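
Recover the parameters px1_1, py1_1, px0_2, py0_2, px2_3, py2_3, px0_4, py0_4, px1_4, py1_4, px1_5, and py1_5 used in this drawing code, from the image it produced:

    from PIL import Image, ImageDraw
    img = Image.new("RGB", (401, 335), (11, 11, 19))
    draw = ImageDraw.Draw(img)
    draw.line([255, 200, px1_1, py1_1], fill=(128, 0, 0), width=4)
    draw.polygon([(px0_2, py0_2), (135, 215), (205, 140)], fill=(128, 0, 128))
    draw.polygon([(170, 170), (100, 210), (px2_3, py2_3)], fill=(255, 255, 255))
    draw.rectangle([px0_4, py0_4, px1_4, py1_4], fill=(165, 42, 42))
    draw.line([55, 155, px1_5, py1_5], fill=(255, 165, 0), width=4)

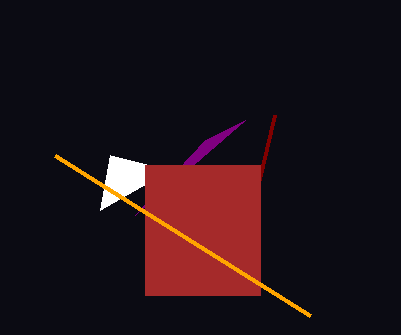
px1_1 = 275, py1_1 = 115, px0_2 = 245, py0_2 = 120, px2_3 = 110, py2_3 = 155, px0_4 = 145, py0_4 = 165, px1_4 = 260, py1_4 = 295, px1_5 = 310, py1_5 = 315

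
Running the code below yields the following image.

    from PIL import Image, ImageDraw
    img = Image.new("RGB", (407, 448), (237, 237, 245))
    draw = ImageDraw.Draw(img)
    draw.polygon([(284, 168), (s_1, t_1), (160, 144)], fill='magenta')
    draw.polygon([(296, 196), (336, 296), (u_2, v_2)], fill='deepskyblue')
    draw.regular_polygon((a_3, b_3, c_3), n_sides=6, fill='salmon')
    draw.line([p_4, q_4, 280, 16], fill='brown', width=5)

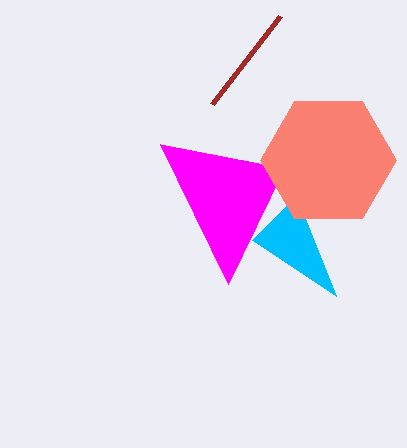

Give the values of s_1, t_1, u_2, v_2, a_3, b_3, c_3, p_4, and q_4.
s_1 = 228
t_1 = 284
u_2 = 252
v_2 = 240
a_3 = 328
b_3 = 160
c_3 = 68
p_4 = 212
q_4 = 104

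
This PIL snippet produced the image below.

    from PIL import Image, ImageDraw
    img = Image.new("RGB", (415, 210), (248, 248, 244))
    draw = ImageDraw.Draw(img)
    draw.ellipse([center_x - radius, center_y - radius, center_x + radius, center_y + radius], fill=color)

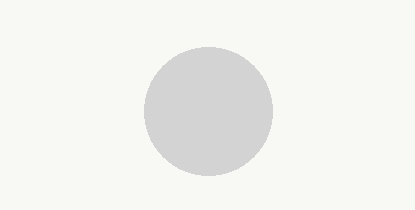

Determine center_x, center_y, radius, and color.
center_x = 208, center_y = 111, radius = 64, color = 'lightgray'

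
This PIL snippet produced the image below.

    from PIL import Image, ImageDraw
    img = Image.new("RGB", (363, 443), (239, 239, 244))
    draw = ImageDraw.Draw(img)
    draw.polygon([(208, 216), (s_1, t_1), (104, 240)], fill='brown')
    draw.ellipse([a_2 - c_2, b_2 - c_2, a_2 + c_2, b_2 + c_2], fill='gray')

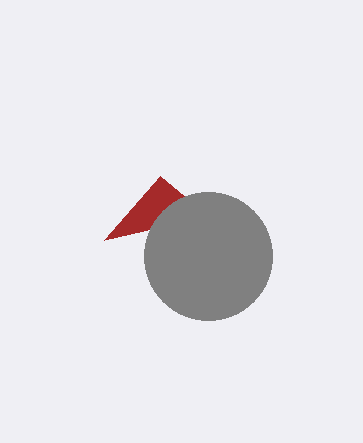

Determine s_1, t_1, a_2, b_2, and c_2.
s_1 = 160; t_1 = 176; a_2 = 208; b_2 = 256; c_2 = 64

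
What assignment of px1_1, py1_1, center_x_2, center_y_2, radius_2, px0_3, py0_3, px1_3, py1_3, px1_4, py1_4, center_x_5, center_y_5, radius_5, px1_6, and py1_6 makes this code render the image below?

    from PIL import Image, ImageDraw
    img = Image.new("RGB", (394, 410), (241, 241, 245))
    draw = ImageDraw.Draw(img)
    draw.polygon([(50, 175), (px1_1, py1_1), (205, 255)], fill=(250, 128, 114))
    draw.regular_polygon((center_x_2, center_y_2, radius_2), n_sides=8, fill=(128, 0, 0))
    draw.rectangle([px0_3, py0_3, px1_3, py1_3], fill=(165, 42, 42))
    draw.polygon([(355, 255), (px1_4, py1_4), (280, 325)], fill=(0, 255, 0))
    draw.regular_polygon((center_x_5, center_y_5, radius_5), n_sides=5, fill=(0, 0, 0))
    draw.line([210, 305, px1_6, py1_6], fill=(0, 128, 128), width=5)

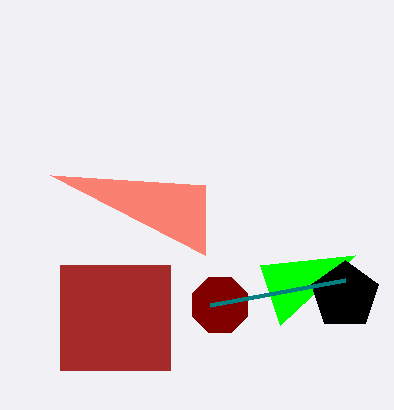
px1_1 = 205, py1_1 = 185, center_x_2 = 220, center_y_2 = 305, radius_2 = 30, px0_3 = 60, py0_3 = 265, px1_3 = 170, py1_3 = 370, px1_4 = 260, py1_4 = 265, center_x_5 = 345, center_y_5 = 295, radius_5 = 35, px1_6 = 345, py1_6 = 280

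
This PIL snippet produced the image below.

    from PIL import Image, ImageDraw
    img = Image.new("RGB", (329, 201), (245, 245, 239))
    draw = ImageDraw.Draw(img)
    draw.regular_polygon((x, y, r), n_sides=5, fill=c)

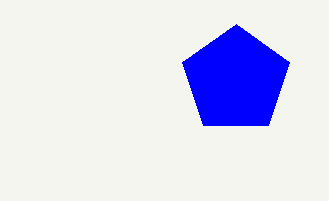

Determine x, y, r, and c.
x = 236
y = 80
r = 56
c = 'blue'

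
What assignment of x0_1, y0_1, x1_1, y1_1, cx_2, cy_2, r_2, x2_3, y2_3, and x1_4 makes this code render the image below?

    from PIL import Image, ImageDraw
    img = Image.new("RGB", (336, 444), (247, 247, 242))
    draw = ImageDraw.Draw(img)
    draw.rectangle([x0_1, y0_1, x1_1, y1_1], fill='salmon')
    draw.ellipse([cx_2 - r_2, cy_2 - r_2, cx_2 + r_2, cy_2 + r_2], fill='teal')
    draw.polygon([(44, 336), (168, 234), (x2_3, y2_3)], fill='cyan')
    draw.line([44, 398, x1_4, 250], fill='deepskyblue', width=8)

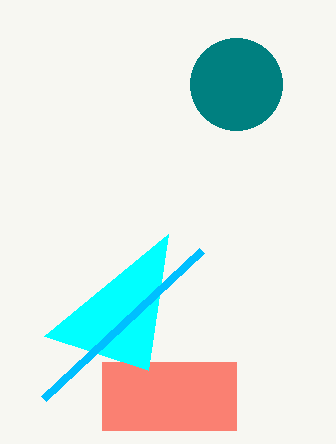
x0_1 = 102
y0_1 = 362
x1_1 = 236
y1_1 = 430
cx_2 = 236
cy_2 = 84
r_2 = 46
x2_3 = 148
y2_3 = 370
x1_4 = 202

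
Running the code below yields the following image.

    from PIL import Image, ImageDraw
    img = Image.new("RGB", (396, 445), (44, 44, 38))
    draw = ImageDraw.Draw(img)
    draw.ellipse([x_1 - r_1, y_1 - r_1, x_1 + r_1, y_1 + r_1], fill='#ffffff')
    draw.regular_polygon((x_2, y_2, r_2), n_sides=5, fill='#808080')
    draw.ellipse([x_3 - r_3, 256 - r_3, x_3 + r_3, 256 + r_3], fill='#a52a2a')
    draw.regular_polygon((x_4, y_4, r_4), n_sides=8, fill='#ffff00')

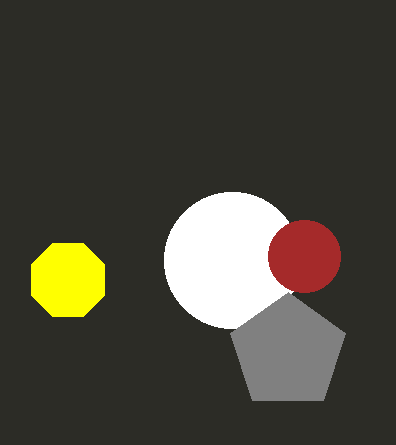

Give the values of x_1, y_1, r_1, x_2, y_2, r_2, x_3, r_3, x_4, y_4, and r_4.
x_1 = 232; y_1 = 260; r_1 = 68; x_2 = 288; y_2 = 352; r_2 = 60; x_3 = 304; r_3 = 36; x_4 = 68; y_4 = 280; r_4 = 40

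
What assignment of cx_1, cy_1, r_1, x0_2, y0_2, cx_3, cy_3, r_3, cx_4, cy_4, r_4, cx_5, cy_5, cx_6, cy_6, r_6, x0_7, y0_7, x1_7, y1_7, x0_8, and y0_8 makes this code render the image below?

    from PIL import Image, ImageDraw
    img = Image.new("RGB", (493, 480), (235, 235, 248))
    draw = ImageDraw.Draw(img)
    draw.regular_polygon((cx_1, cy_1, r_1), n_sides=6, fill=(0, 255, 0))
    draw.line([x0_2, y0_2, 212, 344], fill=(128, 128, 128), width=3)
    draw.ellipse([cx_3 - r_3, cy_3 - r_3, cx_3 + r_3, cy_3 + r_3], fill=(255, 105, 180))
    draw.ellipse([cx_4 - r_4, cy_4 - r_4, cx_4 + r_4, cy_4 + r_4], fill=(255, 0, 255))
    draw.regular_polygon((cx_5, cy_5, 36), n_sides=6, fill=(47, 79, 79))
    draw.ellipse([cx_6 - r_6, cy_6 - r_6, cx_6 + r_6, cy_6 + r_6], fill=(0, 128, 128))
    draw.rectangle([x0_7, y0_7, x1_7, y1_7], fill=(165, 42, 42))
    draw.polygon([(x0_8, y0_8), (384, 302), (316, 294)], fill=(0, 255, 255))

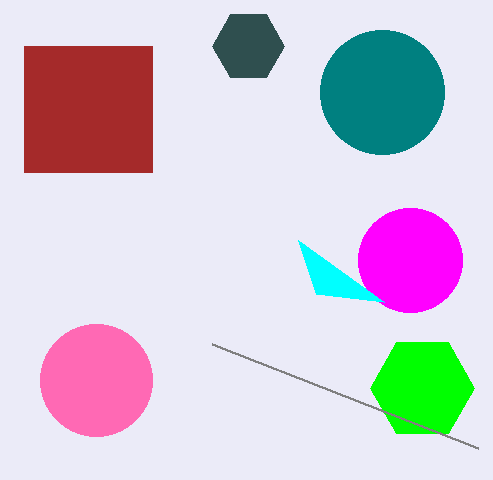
cx_1 = 422
cy_1 = 388
r_1 = 52
x0_2 = 478
y0_2 = 448
cx_3 = 96
cy_3 = 380
r_3 = 56
cx_4 = 410
cy_4 = 260
r_4 = 52
cx_5 = 248
cy_5 = 46
cx_6 = 382
cy_6 = 92
r_6 = 62
x0_7 = 24
y0_7 = 46
x1_7 = 152
y1_7 = 172
x0_8 = 298
y0_8 = 240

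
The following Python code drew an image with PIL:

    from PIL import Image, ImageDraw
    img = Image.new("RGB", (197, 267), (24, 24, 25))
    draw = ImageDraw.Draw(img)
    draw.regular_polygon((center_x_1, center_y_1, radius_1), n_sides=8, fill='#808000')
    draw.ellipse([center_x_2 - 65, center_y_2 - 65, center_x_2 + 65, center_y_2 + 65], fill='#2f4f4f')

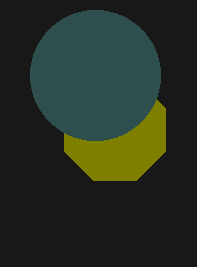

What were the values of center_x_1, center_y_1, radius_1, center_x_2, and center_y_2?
center_x_1 = 115, center_y_1 = 130, radius_1 = 55, center_x_2 = 95, center_y_2 = 75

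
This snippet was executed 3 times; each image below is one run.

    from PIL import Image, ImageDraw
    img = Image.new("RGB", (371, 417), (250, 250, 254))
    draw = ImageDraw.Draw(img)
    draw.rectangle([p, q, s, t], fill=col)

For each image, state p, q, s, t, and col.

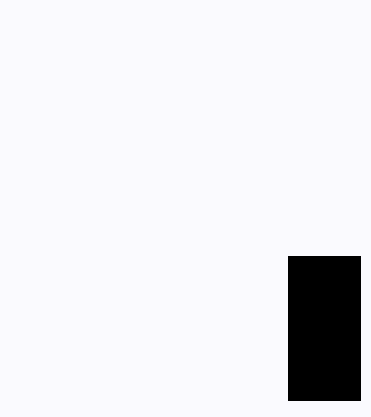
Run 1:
p = 288, q = 256, s = 360, t = 400, col = 'black'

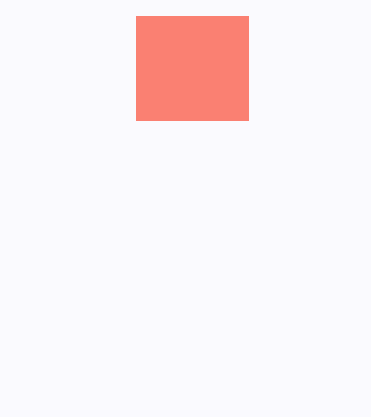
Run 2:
p = 136; q = 16; s = 248; t = 120; col = 'salmon'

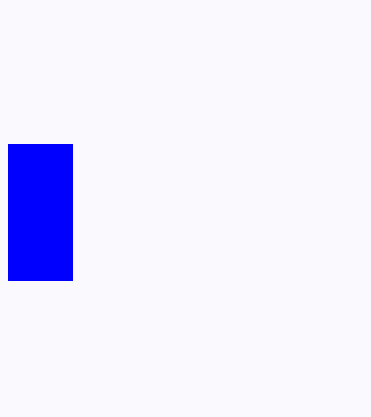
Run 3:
p = 8, q = 144, s = 72, t = 280, col = 'blue'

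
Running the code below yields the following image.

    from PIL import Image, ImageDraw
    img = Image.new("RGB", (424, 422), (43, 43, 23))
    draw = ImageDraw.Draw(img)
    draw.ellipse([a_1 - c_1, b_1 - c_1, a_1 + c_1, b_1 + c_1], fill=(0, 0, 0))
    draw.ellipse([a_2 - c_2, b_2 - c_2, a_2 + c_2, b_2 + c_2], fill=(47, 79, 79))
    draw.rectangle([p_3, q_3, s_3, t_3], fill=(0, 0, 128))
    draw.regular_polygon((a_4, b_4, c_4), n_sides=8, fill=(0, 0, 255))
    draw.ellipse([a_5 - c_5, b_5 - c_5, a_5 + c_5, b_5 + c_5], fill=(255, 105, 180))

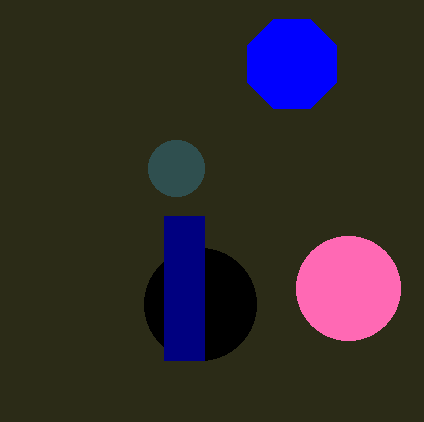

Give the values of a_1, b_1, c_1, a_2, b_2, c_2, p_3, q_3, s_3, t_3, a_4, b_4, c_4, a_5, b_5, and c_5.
a_1 = 200; b_1 = 304; c_1 = 56; a_2 = 176; b_2 = 168; c_2 = 28; p_3 = 164; q_3 = 216; s_3 = 204; t_3 = 360; a_4 = 292; b_4 = 64; c_4 = 48; a_5 = 348; b_5 = 288; c_5 = 52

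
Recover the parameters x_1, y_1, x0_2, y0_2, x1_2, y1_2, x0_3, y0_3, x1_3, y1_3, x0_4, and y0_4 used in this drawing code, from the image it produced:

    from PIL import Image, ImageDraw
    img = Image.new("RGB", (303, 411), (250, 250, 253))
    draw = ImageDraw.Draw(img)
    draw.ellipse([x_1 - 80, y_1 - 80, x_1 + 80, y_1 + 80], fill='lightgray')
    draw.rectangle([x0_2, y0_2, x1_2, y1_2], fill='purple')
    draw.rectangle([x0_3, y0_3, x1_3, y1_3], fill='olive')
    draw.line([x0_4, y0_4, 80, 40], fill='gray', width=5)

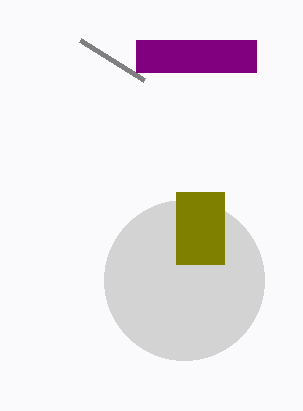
x_1 = 184, y_1 = 280, x0_2 = 136, y0_2 = 40, x1_2 = 256, y1_2 = 72, x0_3 = 176, y0_3 = 192, x1_3 = 224, y1_3 = 264, x0_4 = 144, y0_4 = 80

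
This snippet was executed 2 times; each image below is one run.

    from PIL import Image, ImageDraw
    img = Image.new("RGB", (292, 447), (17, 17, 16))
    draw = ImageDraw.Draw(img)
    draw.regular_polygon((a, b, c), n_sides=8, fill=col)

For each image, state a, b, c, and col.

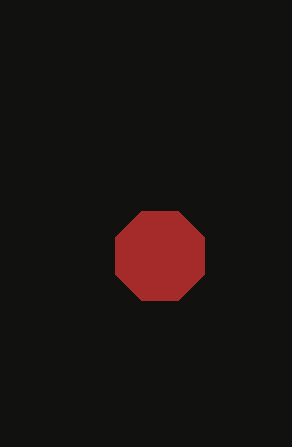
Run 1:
a = 160, b = 256, c = 48, col = 'brown'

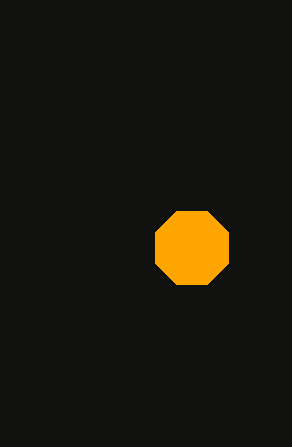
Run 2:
a = 192, b = 248, c = 40, col = 'orange'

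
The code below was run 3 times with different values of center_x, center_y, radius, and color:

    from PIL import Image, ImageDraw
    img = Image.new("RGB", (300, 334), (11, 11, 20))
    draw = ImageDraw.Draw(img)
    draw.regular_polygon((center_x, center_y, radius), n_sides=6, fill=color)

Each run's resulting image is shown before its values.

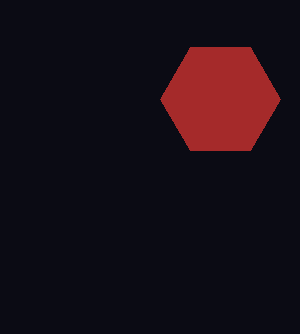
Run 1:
center_x = 220, center_y = 99, radius = 60, color = 'brown'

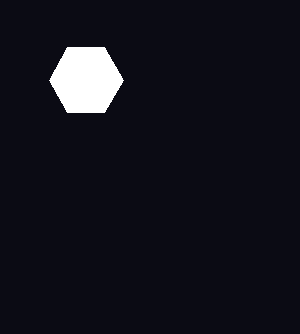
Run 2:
center_x = 86
center_y = 80
radius = 37
color = 'white'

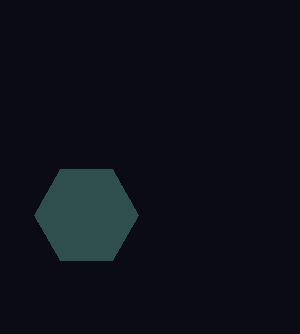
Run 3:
center_x = 86; center_y = 215; radius = 52; color = 'darkslategray'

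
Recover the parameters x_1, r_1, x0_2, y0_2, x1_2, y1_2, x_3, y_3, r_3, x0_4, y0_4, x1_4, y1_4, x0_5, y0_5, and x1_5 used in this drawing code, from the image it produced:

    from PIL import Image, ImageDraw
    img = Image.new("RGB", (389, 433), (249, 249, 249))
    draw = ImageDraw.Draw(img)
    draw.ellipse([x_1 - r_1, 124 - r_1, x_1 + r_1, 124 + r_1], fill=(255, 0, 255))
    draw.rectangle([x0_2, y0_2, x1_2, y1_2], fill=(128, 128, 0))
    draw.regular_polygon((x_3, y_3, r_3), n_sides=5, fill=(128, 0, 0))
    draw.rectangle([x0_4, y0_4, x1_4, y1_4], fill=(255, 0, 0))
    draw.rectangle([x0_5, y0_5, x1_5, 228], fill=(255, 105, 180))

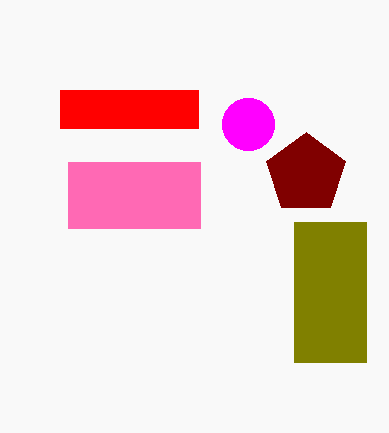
x_1 = 248, r_1 = 26, x0_2 = 294, y0_2 = 222, x1_2 = 366, y1_2 = 362, x_3 = 306, y_3 = 174, r_3 = 42, x0_4 = 60, y0_4 = 90, x1_4 = 198, y1_4 = 128, x0_5 = 68, y0_5 = 162, x1_5 = 200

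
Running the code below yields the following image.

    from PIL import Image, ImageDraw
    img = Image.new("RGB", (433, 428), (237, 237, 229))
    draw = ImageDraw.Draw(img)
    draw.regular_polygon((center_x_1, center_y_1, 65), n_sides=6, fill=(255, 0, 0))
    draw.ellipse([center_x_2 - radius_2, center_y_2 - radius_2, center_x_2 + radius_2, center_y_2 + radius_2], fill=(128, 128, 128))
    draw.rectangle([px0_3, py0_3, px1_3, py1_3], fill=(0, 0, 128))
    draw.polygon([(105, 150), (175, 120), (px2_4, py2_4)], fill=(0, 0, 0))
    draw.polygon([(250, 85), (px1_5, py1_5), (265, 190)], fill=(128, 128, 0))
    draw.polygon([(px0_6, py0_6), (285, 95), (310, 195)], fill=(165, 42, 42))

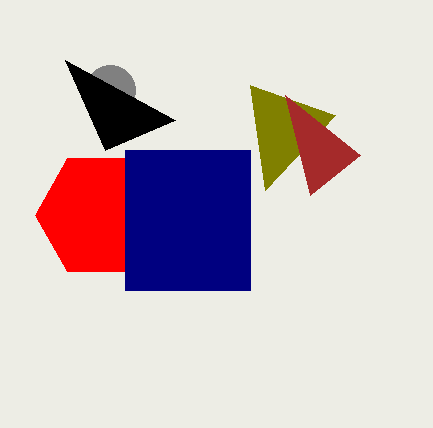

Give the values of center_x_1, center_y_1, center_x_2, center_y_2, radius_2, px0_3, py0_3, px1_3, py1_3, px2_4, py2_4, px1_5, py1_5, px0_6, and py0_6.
center_x_1 = 100; center_y_1 = 215; center_x_2 = 110; center_y_2 = 90; radius_2 = 25; px0_3 = 125; py0_3 = 150; px1_3 = 250; py1_3 = 290; px2_4 = 65; py2_4 = 60; px1_5 = 335; py1_5 = 115; px0_6 = 360; py0_6 = 155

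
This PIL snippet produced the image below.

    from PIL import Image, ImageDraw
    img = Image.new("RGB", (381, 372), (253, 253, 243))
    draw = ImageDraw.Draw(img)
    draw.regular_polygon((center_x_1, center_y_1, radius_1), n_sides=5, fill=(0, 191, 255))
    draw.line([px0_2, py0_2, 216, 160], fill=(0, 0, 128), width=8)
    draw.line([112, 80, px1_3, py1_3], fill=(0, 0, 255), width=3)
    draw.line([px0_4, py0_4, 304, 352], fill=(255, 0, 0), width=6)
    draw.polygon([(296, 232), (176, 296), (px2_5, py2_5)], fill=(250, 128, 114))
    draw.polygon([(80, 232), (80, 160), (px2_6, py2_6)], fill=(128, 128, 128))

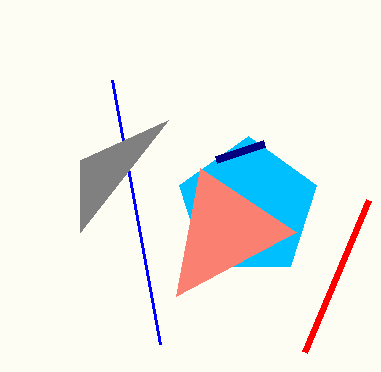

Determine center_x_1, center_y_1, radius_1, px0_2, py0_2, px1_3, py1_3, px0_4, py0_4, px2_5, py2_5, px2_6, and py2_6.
center_x_1 = 248
center_y_1 = 208
radius_1 = 72
px0_2 = 264
py0_2 = 144
px1_3 = 160
py1_3 = 344
px0_4 = 368
py0_4 = 200
px2_5 = 200
py2_5 = 168
px2_6 = 168
py2_6 = 120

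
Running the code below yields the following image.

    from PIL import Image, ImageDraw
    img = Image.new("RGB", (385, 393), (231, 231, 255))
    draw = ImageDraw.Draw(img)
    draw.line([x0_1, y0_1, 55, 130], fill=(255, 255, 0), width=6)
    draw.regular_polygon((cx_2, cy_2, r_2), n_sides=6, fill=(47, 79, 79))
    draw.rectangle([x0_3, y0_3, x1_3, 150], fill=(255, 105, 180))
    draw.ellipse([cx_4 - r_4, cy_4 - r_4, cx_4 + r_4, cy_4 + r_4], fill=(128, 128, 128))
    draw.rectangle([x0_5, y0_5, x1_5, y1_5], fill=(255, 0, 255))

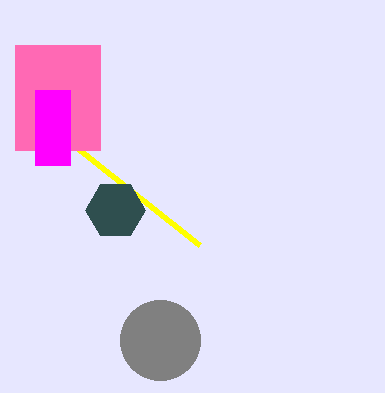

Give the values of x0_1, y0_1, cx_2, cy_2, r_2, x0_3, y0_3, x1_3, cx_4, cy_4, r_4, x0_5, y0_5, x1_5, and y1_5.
x0_1 = 200
y0_1 = 245
cx_2 = 115
cy_2 = 210
r_2 = 30
x0_3 = 15
y0_3 = 45
x1_3 = 100
cx_4 = 160
cy_4 = 340
r_4 = 40
x0_5 = 35
y0_5 = 90
x1_5 = 70
y1_5 = 165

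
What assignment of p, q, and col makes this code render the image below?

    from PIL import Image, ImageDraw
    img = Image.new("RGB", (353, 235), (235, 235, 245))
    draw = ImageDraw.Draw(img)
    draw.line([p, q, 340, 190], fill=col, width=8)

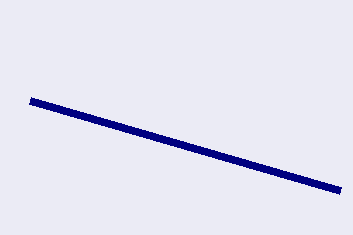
p = 30, q = 100, col = 'navy'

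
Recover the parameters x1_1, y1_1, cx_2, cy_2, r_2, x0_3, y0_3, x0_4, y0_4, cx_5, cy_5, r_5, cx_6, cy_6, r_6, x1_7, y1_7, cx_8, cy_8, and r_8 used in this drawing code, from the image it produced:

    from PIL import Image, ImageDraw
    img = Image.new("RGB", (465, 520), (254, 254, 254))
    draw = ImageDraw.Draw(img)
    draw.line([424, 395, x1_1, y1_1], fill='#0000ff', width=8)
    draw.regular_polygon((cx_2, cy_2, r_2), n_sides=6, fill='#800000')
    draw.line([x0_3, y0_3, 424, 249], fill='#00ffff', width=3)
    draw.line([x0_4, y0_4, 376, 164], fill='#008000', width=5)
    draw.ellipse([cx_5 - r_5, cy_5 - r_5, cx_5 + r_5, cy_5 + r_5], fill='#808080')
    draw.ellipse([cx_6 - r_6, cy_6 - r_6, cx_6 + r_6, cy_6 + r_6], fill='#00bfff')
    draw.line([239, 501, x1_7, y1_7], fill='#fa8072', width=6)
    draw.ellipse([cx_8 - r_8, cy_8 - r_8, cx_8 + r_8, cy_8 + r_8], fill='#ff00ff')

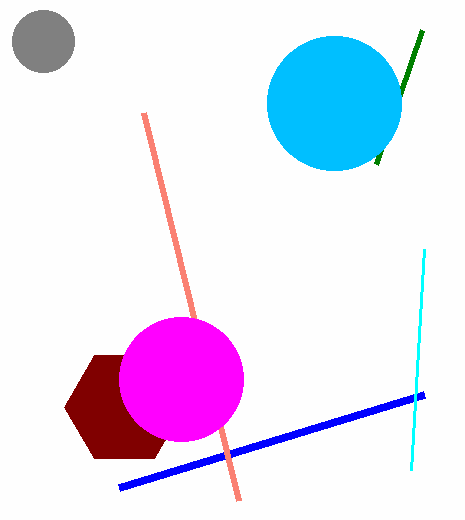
x1_1 = 119, y1_1 = 488, cx_2 = 124, cy_2 = 407, r_2 = 60, x0_3 = 411, y0_3 = 470, x0_4 = 422, y0_4 = 30, cx_5 = 43, cy_5 = 41, r_5 = 31, cx_6 = 334, cy_6 = 103, r_6 = 67, x1_7 = 144, y1_7 = 113, cx_8 = 181, cy_8 = 379, r_8 = 62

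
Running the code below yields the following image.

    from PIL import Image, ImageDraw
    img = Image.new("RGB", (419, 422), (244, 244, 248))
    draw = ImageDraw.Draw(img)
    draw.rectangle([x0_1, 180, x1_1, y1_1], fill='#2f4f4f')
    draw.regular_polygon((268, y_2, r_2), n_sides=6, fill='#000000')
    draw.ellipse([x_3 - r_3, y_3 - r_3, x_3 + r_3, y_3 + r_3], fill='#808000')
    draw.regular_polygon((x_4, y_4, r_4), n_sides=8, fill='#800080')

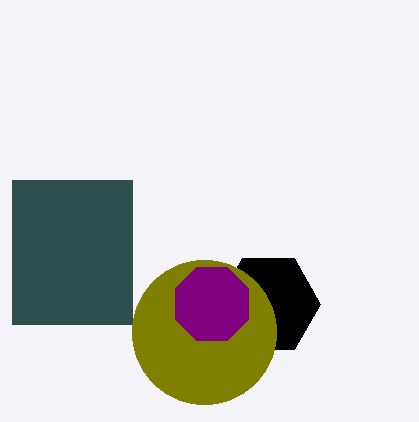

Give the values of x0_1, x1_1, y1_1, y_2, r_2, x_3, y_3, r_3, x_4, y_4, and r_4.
x0_1 = 12
x1_1 = 132
y1_1 = 324
y_2 = 304
r_2 = 52
x_3 = 204
y_3 = 332
r_3 = 72
x_4 = 212
y_4 = 304
r_4 = 40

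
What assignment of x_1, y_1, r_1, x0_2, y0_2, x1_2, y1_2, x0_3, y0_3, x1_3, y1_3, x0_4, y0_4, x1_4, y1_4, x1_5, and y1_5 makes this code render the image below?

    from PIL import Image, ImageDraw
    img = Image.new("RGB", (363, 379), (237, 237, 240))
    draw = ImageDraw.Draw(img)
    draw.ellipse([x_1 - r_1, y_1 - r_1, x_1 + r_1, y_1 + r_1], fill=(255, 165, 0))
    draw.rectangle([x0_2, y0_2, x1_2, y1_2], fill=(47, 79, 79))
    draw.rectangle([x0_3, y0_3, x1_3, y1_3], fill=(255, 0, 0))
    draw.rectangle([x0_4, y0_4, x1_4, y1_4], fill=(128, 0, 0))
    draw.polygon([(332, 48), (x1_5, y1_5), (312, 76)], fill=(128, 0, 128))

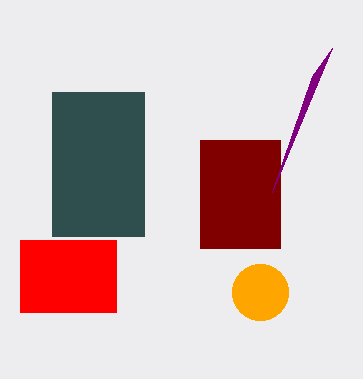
x_1 = 260
y_1 = 292
r_1 = 28
x0_2 = 52
y0_2 = 92
x1_2 = 144
y1_2 = 236
x0_3 = 20
y0_3 = 240
x1_3 = 116
y1_3 = 312
x0_4 = 200
y0_4 = 140
x1_4 = 280
y1_4 = 248
x1_5 = 272
y1_5 = 192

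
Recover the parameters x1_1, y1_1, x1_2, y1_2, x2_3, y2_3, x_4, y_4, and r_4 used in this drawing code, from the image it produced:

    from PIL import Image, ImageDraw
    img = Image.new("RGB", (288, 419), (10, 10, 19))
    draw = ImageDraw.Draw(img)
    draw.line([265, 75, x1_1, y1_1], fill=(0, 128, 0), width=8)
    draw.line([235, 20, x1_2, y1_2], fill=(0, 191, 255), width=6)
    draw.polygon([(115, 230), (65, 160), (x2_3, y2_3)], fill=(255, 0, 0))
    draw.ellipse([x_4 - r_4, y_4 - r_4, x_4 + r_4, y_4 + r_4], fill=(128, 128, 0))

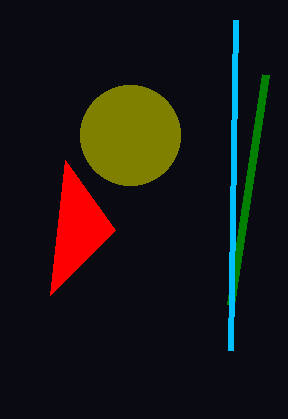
x1_1 = 230; y1_1 = 305; x1_2 = 230; y1_2 = 350; x2_3 = 50; y2_3 = 295; x_4 = 130; y_4 = 135; r_4 = 50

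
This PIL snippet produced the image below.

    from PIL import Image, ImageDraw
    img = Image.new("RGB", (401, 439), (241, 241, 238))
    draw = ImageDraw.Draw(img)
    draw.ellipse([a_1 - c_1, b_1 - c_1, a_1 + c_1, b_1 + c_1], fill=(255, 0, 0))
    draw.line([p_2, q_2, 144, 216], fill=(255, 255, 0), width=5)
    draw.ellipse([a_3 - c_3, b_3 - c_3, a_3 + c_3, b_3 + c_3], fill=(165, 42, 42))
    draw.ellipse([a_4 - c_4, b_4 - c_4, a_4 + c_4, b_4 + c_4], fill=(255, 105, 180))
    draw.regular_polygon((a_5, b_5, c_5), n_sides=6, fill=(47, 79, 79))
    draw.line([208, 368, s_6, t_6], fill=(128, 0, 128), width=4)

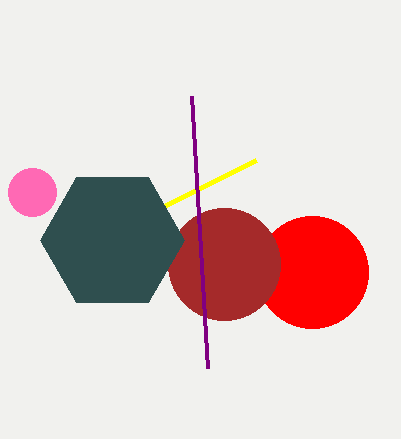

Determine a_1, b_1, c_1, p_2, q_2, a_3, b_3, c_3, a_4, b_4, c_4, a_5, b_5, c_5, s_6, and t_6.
a_1 = 312, b_1 = 272, c_1 = 56, p_2 = 256, q_2 = 160, a_3 = 224, b_3 = 264, c_3 = 56, a_4 = 32, b_4 = 192, c_4 = 24, a_5 = 112, b_5 = 240, c_5 = 72, s_6 = 192, t_6 = 96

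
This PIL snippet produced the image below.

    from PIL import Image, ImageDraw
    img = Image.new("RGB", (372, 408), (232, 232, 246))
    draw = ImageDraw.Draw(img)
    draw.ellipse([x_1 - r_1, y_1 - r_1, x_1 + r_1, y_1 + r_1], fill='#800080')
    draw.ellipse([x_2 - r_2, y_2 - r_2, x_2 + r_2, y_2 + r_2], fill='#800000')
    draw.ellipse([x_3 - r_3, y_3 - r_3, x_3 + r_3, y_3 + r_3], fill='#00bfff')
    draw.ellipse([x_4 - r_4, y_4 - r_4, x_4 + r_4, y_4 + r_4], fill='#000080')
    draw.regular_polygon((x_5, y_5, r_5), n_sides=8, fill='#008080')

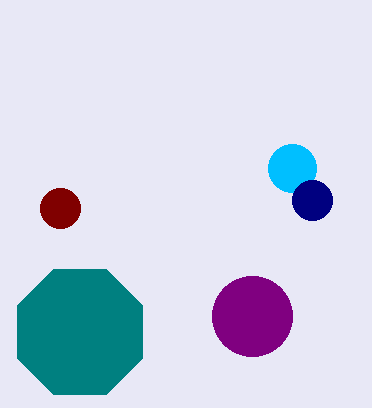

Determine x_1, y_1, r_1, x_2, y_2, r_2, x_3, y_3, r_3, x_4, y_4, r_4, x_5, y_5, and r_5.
x_1 = 252
y_1 = 316
r_1 = 40
x_2 = 60
y_2 = 208
r_2 = 20
x_3 = 292
y_3 = 168
r_3 = 24
x_4 = 312
y_4 = 200
r_4 = 20
x_5 = 80
y_5 = 332
r_5 = 68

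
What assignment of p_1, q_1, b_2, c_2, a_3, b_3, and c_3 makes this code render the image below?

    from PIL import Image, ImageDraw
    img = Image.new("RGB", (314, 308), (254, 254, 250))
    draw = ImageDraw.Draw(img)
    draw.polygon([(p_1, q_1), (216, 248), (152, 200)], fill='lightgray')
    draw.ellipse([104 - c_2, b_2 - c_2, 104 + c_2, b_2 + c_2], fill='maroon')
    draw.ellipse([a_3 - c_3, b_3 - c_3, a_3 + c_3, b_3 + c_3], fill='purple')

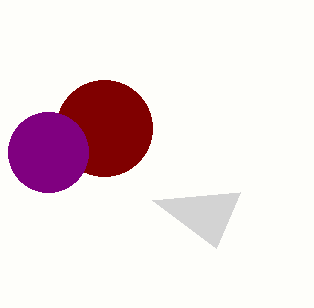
p_1 = 240, q_1 = 192, b_2 = 128, c_2 = 48, a_3 = 48, b_3 = 152, c_3 = 40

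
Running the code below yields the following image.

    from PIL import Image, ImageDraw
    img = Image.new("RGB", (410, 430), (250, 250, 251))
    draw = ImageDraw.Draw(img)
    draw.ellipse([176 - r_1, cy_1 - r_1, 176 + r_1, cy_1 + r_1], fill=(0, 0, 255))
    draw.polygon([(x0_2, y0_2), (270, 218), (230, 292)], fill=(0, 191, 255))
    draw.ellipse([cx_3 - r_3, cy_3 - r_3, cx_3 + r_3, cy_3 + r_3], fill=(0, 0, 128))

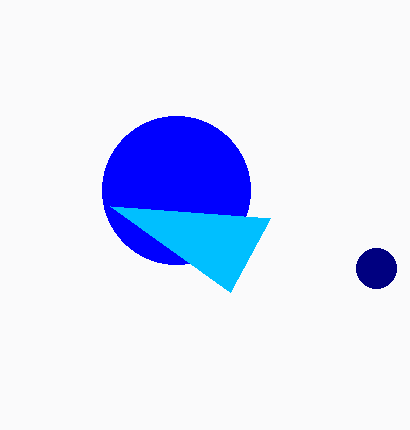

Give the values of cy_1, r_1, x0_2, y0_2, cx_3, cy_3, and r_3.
cy_1 = 190, r_1 = 74, x0_2 = 110, y0_2 = 206, cx_3 = 376, cy_3 = 268, r_3 = 20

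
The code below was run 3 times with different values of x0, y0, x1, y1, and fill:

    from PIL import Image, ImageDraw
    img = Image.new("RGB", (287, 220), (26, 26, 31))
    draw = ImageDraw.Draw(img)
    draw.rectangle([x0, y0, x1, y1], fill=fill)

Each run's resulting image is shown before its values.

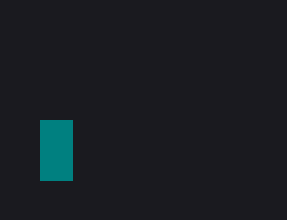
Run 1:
x0 = 40; y0 = 120; x1 = 72; y1 = 180; fill = 'teal'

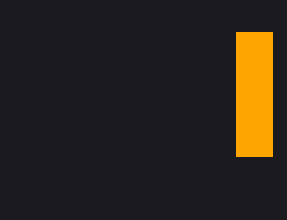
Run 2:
x0 = 236, y0 = 32, x1 = 272, y1 = 156, fill = 'orange'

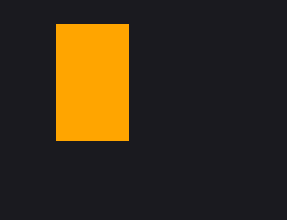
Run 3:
x0 = 56, y0 = 24, x1 = 128, y1 = 140, fill = 'orange'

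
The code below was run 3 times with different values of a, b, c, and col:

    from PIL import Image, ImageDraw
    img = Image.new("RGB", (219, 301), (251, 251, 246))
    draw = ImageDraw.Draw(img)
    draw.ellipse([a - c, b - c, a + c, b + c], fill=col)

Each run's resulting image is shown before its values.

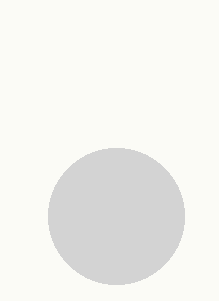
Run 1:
a = 116
b = 216
c = 68
col = 'lightgray'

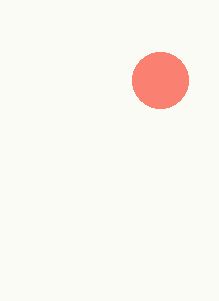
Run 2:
a = 160
b = 80
c = 28
col = 'salmon'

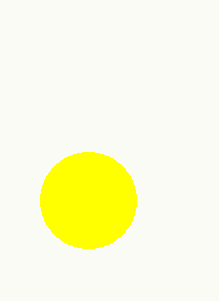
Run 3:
a = 88; b = 200; c = 48; col = 'yellow'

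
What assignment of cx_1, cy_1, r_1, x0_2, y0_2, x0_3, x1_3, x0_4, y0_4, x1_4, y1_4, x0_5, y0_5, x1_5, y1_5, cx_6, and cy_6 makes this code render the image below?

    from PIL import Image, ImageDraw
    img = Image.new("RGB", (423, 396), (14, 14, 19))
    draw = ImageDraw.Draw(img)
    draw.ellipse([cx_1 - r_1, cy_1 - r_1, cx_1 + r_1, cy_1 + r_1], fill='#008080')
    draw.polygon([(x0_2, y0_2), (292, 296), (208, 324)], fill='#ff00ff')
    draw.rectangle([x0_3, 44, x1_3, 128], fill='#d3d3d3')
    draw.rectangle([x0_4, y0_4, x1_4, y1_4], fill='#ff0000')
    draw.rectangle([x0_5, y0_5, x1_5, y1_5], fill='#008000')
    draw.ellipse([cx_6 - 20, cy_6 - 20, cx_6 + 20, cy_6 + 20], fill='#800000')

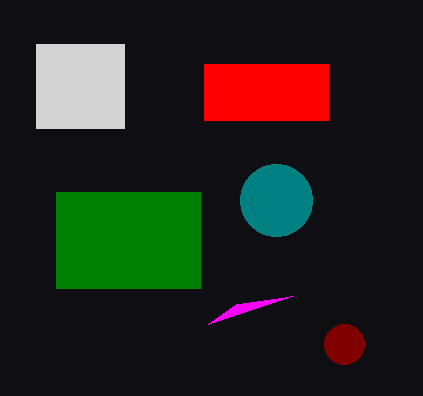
cx_1 = 276; cy_1 = 200; r_1 = 36; x0_2 = 236; y0_2 = 304; x0_3 = 36; x1_3 = 124; x0_4 = 204; y0_4 = 64; x1_4 = 328; y1_4 = 120; x0_5 = 56; y0_5 = 192; x1_5 = 200; y1_5 = 288; cx_6 = 344; cy_6 = 344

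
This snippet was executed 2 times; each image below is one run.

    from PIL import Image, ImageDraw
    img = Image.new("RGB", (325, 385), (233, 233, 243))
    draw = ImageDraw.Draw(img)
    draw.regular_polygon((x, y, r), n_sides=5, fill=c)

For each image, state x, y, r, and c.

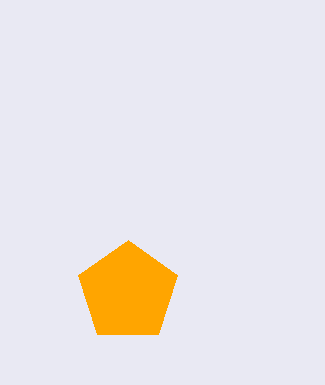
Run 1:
x = 128, y = 292, r = 52, c = 'orange'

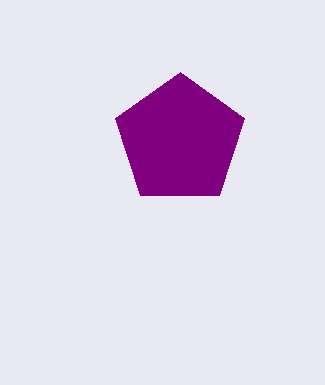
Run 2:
x = 180, y = 140, r = 68, c = 'purple'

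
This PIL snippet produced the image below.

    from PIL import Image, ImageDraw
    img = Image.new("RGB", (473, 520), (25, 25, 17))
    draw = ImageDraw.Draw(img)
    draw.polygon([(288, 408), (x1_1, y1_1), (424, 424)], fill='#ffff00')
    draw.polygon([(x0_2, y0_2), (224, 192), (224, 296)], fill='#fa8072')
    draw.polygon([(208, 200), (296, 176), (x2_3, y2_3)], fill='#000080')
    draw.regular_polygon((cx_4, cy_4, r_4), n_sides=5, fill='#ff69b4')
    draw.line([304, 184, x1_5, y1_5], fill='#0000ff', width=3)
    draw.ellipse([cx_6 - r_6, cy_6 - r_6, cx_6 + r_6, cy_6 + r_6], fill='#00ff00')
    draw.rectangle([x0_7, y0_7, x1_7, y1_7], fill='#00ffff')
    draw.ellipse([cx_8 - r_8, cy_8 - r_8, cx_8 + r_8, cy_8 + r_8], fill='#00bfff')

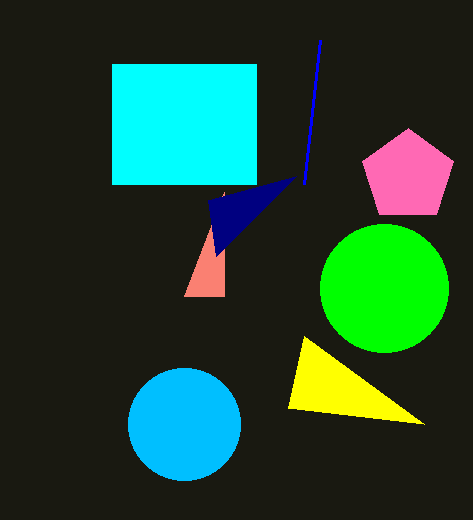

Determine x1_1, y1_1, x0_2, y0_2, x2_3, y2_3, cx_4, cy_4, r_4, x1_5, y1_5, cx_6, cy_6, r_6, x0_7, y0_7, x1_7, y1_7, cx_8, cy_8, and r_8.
x1_1 = 304; y1_1 = 336; x0_2 = 184; y0_2 = 296; x2_3 = 216; y2_3 = 256; cx_4 = 408; cy_4 = 176; r_4 = 48; x1_5 = 320; y1_5 = 40; cx_6 = 384; cy_6 = 288; r_6 = 64; x0_7 = 112; y0_7 = 64; x1_7 = 256; y1_7 = 184; cx_8 = 184; cy_8 = 424; r_8 = 56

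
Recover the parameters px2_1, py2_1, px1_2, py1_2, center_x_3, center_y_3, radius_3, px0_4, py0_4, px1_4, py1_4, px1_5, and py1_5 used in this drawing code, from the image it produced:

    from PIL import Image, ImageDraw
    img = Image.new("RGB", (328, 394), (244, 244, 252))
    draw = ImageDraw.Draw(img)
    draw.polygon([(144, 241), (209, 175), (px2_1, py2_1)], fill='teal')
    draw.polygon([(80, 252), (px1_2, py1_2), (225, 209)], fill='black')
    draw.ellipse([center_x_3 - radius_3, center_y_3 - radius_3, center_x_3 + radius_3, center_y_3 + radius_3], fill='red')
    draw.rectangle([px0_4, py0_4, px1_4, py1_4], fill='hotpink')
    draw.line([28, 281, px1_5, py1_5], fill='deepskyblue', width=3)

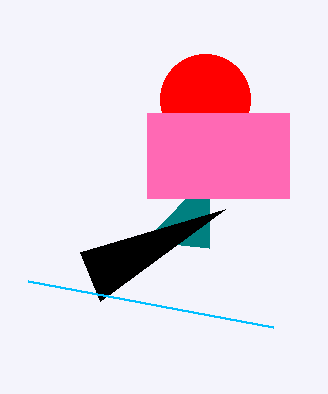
px2_1 = 209; py2_1 = 248; px1_2 = 100; py1_2 = 301; center_x_3 = 205; center_y_3 = 99; radius_3 = 45; px0_4 = 147; py0_4 = 113; px1_4 = 289; py1_4 = 198; px1_5 = 273; py1_5 = 327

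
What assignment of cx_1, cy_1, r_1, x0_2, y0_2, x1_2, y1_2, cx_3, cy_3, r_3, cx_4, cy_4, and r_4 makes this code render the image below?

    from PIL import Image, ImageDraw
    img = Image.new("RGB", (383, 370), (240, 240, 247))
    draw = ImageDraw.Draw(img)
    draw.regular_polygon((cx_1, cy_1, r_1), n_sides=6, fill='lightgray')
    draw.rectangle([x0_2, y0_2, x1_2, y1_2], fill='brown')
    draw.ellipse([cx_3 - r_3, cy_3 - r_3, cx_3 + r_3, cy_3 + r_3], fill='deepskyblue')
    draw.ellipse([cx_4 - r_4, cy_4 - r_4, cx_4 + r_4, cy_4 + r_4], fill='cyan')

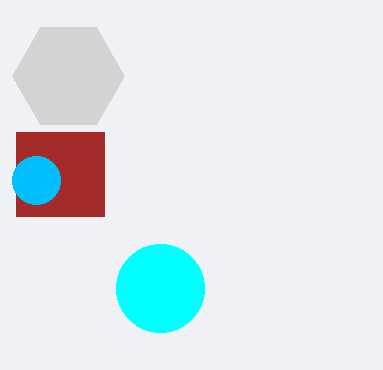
cx_1 = 68
cy_1 = 76
r_1 = 56
x0_2 = 16
y0_2 = 132
x1_2 = 104
y1_2 = 216
cx_3 = 36
cy_3 = 180
r_3 = 24
cx_4 = 160
cy_4 = 288
r_4 = 44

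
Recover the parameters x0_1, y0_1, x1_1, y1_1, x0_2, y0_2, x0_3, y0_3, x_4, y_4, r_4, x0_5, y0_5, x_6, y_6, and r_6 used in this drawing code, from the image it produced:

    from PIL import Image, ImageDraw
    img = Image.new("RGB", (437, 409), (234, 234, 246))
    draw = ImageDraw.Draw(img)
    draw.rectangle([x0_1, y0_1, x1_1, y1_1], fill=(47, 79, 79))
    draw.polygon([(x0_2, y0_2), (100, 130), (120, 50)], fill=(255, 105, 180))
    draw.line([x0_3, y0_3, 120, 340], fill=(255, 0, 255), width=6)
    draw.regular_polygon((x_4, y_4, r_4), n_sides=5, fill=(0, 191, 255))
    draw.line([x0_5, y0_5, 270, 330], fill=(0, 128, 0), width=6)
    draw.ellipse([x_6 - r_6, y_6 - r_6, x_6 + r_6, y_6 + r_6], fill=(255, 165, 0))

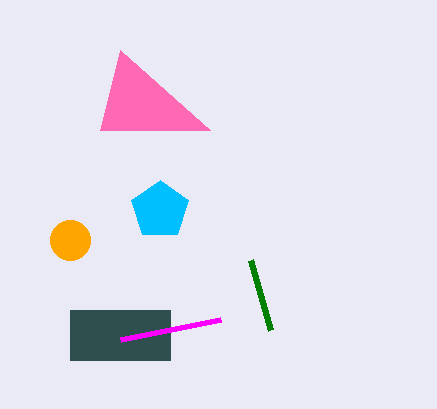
x0_1 = 70, y0_1 = 310, x1_1 = 170, y1_1 = 360, x0_2 = 210, y0_2 = 130, x0_3 = 220, y0_3 = 320, x_4 = 160, y_4 = 210, r_4 = 30, x0_5 = 250, y0_5 = 260, x_6 = 70, y_6 = 240, r_6 = 20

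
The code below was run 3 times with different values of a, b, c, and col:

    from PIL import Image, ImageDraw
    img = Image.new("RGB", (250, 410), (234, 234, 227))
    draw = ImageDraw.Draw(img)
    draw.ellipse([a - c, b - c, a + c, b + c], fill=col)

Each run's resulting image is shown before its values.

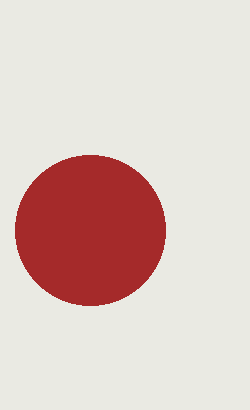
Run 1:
a = 90, b = 230, c = 75, col = 'brown'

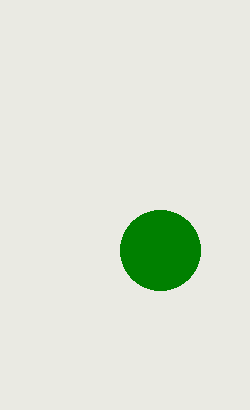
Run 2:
a = 160
b = 250
c = 40
col = 'green'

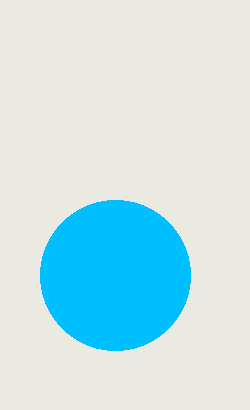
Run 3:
a = 115, b = 275, c = 75, col = 'deepskyblue'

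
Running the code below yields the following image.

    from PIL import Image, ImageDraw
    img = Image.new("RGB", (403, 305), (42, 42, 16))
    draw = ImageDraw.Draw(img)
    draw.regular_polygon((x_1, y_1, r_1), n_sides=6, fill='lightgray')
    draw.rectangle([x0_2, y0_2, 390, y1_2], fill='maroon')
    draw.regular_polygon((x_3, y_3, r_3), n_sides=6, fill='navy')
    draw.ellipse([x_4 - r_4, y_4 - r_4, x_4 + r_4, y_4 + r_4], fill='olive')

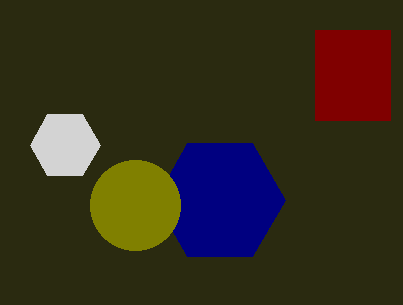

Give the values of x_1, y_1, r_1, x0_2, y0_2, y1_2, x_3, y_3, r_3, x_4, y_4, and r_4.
x_1 = 65, y_1 = 145, r_1 = 35, x0_2 = 315, y0_2 = 30, y1_2 = 120, x_3 = 220, y_3 = 200, r_3 = 65, x_4 = 135, y_4 = 205, r_4 = 45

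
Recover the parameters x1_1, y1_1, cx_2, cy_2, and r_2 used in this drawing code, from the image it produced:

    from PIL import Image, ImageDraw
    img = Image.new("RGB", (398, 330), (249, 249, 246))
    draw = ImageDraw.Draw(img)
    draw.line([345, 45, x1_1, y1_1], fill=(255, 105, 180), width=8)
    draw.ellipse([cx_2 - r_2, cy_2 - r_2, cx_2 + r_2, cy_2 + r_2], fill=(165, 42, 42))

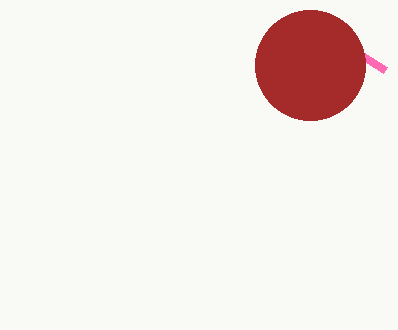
x1_1 = 385; y1_1 = 70; cx_2 = 310; cy_2 = 65; r_2 = 55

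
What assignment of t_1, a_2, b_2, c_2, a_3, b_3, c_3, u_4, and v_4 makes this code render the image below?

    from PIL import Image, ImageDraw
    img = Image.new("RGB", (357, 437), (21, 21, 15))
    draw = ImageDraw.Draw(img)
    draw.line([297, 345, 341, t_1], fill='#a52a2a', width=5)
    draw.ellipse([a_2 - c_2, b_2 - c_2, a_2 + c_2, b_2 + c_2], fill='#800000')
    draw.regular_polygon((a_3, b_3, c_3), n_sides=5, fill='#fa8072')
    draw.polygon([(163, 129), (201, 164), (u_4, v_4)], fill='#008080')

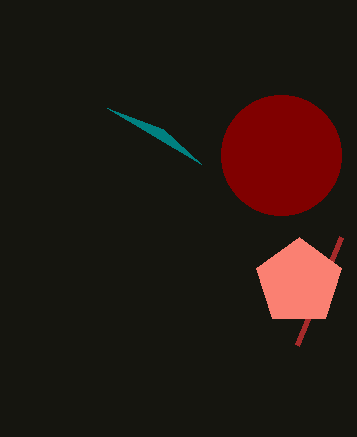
t_1 = 237
a_2 = 281
b_2 = 155
c_2 = 60
a_3 = 299
b_3 = 282
c_3 = 45
u_4 = 107
v_4 = 108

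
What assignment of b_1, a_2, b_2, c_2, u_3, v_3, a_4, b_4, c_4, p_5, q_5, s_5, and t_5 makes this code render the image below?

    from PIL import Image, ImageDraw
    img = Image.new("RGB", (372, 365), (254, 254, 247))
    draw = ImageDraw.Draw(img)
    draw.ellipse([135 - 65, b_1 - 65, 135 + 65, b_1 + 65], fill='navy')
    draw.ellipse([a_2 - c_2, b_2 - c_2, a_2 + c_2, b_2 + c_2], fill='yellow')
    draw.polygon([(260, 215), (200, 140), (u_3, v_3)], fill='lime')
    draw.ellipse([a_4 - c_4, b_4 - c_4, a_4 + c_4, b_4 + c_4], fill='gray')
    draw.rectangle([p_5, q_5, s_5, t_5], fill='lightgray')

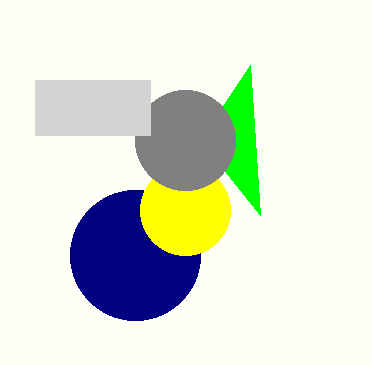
b_1 = 255
a_2 = 185
b_2 = 210
c_2 = 45
u_3 = 250
v_3 = 65
a_4 = 185
b_4 = 140
c_4 = 50
p_5 = 35
q_5 = 80
s_5 = 150
t_5 = 135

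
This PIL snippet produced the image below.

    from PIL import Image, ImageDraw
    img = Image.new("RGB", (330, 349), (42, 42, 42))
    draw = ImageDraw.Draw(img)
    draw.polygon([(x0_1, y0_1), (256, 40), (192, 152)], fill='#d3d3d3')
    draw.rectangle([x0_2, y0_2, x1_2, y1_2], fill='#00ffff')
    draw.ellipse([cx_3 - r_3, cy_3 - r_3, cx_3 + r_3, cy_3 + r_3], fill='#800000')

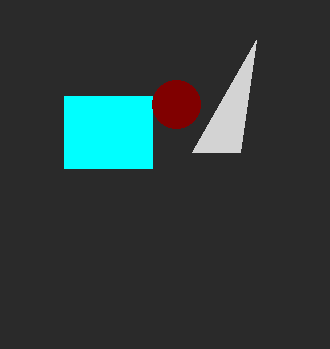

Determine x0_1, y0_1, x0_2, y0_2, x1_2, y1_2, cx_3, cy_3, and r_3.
x0_1 = 240; y0_1 = 152; x0_2 = 64; y0_2 = 96; x1_2 = 152; y1_2 = 168; cx_3 = 176; cy_3 = 104; r_3 = 24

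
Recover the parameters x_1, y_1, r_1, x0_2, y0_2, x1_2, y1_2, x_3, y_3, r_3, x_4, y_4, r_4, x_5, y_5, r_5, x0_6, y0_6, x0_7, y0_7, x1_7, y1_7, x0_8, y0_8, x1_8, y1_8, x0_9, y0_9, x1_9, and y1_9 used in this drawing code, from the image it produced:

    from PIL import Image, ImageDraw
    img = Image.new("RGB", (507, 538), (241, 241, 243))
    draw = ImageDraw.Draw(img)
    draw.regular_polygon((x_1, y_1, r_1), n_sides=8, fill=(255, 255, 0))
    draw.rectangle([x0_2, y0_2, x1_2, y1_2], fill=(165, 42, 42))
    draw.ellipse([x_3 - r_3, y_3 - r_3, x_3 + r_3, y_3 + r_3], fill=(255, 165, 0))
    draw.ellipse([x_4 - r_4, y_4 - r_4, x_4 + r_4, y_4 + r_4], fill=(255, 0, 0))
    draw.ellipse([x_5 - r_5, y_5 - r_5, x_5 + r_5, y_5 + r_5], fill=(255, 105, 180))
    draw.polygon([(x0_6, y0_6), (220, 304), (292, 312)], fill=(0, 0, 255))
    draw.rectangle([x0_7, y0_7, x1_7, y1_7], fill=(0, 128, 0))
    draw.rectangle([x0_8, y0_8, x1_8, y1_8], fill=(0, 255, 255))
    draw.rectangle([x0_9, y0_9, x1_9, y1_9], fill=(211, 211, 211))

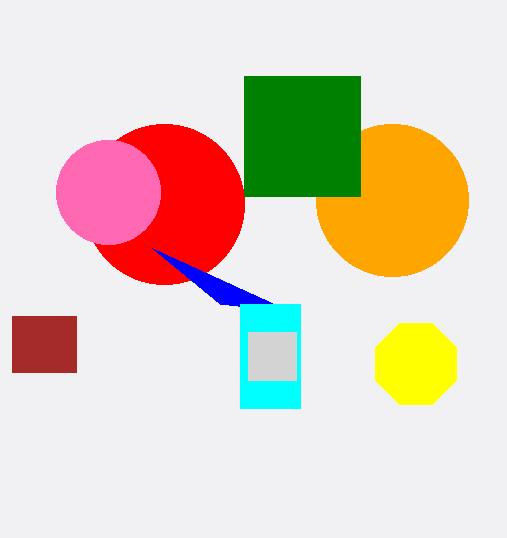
x_1 = 416
y_1 = 364
r_1 = 44
x0_2 = 12
y0_2 = 316
x1_2 = 76
y1_2 = 372
x_3 = 392
y_3 = 200
r_3 = 76
x_4 = 164
y_4 = 204
r_4 = 80
x_5 = 108
y_5 = 192
r_5 = 52
x0_6 = 152
y0_6 = 248
x0_7 = 244
y0_7 = 76
x1_7 = 360
y1_7 = 196
x0_8 = 240
y0_8 = 304
x1_8 = 300
y1_8 = 408
x0_9 = 248
y0_9 = 332
x1_9 = 296
y1_9 = 380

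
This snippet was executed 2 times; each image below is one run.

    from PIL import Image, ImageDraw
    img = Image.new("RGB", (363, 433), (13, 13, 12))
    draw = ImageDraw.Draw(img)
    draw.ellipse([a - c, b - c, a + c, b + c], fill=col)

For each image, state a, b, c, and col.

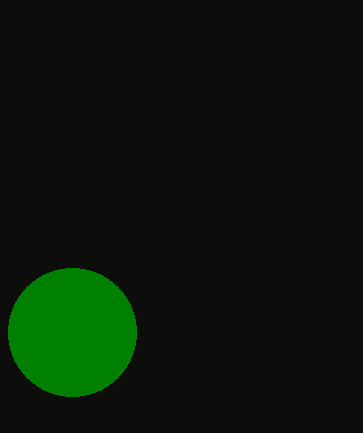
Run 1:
a = 72
b = 332
c = 64
col = 'green'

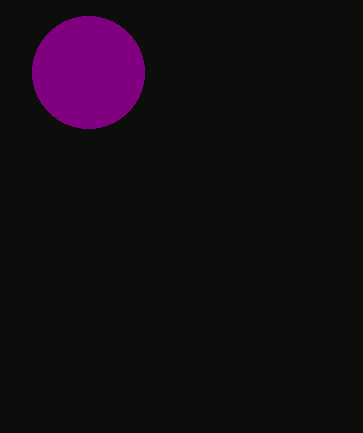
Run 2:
a = 88; b = 72; c = 56; col = 'purple'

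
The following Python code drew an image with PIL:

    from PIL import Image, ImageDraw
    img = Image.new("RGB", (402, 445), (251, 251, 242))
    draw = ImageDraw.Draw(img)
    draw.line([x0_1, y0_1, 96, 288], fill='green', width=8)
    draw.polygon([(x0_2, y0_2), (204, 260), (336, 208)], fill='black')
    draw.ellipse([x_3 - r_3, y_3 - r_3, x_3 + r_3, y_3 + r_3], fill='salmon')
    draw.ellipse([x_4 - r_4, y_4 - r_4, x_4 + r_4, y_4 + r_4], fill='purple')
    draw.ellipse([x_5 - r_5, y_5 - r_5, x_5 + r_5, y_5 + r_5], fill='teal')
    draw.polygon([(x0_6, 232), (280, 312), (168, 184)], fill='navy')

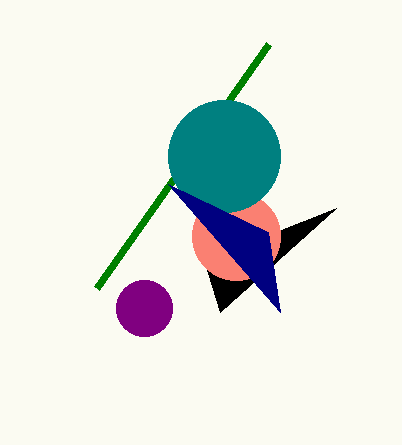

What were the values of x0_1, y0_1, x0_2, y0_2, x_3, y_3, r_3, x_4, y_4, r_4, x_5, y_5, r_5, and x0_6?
x0_1 = 268
y0_1 = 44
x0_2 = 220
y0_2 = 312
x_3 = 236
y_3 = 236
r_3 = 44
x_4 = 144
y_4 = 308
r_4 = 28
x_5 = 224
y_5 = 156
r_5 = 56
x0_6 = 268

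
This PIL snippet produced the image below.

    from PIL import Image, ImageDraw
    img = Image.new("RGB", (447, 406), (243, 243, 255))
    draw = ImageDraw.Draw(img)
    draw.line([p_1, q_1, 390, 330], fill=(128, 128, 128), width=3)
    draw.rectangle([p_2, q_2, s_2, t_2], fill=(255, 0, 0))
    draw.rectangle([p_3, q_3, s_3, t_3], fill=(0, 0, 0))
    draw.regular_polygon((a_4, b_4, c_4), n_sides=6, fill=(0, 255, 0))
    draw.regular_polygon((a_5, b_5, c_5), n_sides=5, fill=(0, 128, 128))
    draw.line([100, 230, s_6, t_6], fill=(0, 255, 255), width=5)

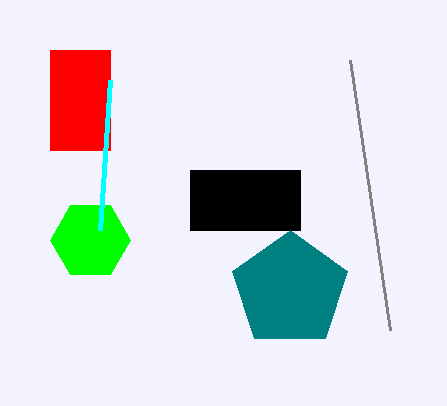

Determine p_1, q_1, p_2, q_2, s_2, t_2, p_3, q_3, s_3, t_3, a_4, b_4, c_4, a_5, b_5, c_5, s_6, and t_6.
p_1 = 350
q_1 = 60
p_2 = 50
q_2 = 50
s_2 = 110
t_2 = 150
p_3 = 190
q_3 = 170
s_3 = 300
t_3 = 230
a_4 = 90
b_4 = 240
c_4 = 40
a_5 = 290
b_5 = 290
c_5 = 60
s_6 = 110
t_6 = 80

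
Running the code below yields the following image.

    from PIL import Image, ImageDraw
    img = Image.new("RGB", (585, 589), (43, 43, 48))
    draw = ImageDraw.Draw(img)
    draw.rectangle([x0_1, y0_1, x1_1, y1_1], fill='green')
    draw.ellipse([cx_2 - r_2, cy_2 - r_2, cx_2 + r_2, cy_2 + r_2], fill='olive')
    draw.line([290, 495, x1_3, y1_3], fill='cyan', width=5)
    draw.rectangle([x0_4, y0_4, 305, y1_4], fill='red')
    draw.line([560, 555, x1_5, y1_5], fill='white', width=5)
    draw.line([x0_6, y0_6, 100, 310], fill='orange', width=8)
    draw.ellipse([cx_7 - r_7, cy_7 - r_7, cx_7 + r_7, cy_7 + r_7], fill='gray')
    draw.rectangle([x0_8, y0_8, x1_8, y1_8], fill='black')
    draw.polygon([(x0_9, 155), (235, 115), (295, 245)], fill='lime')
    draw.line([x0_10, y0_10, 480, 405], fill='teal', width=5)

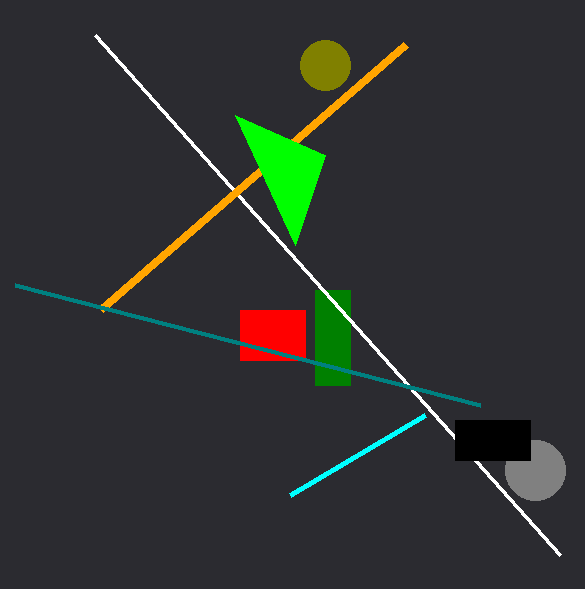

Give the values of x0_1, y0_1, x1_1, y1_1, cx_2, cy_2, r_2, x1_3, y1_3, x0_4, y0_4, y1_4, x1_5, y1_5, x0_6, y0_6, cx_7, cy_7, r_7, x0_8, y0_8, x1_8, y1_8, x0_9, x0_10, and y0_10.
x0_1 = 315, y0_1 = 290, x1_1 = 350, y1_1 = 385, cx_2 = 325, cy_2 = 65, r_2 = 25, x1_3 = 425, y1_3 = 415, x0_4 = 240, y0_4 = 310, y1_4 = 360, x1_5 = 95, y1_5 = 35, x0_6 = 405, y0_6 = 45, cx_7 = 535, cy_7 = 470, r_7 = 30, x0_8 = 455, y0_8 = 420, x1_8 = 530, y1_8 = 460, x0_9 = 325, x0_10 = 15, y0_10 = 285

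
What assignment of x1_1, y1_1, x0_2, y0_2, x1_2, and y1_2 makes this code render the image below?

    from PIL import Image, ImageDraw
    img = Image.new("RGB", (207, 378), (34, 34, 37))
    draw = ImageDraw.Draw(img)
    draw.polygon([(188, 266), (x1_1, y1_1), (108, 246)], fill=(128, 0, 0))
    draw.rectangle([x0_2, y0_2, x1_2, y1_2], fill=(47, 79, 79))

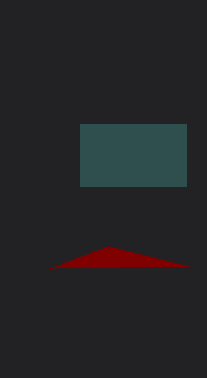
x1_1 = 50
y1_1 = 268
x0_2 = 80
y0_2 = 124
x1_2 = 186
y1_2 = 186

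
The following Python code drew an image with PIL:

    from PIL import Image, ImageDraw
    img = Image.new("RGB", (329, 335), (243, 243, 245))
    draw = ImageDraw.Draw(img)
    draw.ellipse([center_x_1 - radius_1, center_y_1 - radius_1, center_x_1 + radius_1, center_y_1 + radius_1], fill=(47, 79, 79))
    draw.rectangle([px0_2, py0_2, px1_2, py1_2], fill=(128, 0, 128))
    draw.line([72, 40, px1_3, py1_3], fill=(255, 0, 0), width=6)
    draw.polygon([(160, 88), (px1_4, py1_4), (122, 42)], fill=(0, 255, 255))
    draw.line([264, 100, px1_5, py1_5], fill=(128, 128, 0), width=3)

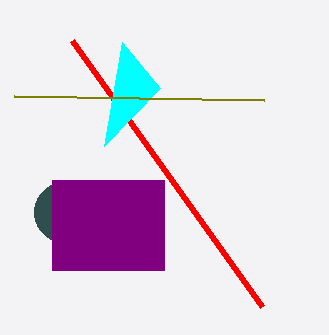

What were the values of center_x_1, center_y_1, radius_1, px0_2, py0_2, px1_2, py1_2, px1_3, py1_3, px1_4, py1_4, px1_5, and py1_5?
center_x_1 = 64, center_y_1 = 212, radius_1 = 30, px0_2 = 52, py0_2 = 180, px1_2 = 164, py1_2 = 270, px1_3 = 262, py1_3 = 306, px1_4 = 104, py1_4 = 146, px1_5 = 14, py1_5 = 96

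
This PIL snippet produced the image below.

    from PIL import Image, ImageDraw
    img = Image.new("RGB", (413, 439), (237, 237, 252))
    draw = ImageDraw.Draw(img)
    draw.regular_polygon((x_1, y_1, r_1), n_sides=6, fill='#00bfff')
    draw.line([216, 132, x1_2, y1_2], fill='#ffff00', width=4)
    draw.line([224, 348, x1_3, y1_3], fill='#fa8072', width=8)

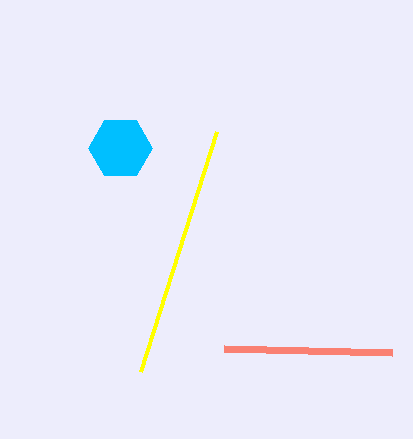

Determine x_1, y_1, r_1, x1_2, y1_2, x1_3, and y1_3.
x_1 = 120, y_1 = 148, r_1 = 32, x1_2 = 140, y1_2 = 372, x1_3 = 392, y1_3 = 352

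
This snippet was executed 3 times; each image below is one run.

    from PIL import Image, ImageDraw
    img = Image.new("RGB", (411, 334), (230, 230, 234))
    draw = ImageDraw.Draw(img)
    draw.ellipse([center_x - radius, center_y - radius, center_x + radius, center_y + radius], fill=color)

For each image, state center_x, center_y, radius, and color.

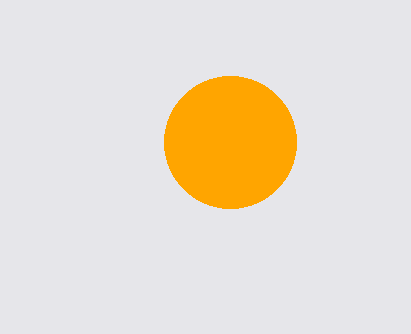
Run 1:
center_x = 230; center_y = 142; radius = 66; color = 'orange'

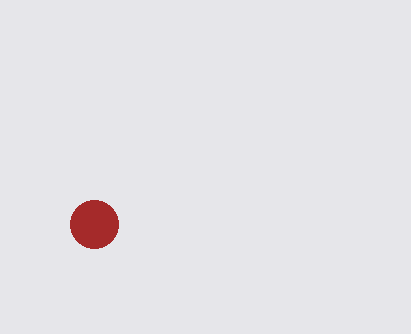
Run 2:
center_x = 94; center_y = 224; radius = 24; color = 'brown'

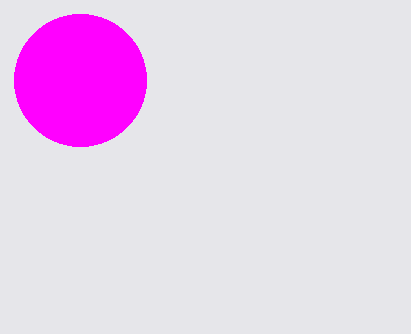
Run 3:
center_x = 80, center_y = 80, radius = 66, color = 'magenta'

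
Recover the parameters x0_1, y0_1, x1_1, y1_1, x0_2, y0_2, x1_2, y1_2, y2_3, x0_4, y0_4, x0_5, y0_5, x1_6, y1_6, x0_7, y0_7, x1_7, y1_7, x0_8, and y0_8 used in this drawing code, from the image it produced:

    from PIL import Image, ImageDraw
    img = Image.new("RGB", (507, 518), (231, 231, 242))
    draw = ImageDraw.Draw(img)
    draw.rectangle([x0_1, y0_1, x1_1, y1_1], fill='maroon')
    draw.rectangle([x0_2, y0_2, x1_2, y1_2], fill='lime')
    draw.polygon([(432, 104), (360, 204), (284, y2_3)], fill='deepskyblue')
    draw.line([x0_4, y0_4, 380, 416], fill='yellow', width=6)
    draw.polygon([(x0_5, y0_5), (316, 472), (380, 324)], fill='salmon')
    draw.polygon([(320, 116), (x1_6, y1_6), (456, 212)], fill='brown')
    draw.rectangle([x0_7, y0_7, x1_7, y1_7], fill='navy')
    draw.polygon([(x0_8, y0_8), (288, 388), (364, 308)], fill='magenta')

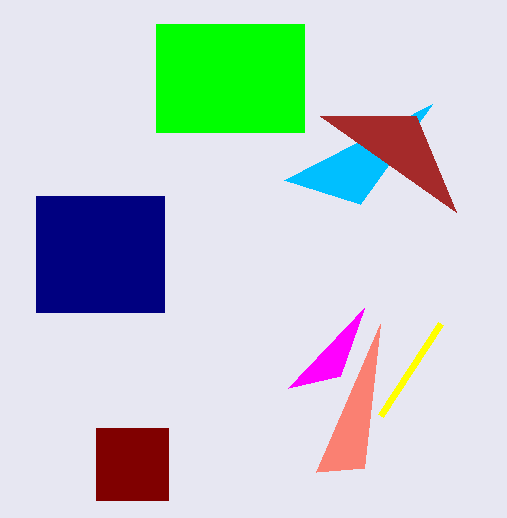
x0_1 = 96, y0_1 = 428, x1_1 = 168, y1_1 = 500, x0_2 = 156, y0_2 = 24, x1_2 = 304, y1_2 = 132, y2_3 = 180, x0_4 = 440, y0_4 = 324, x0_5 = 364, y0_5 = 468, x1_6 = 416, y1_6 = 116, x0_7 = 36, y0_7 = 196, x1_7 = 164, y1_7 = 312, x0_8 = 340, y0_8 = 376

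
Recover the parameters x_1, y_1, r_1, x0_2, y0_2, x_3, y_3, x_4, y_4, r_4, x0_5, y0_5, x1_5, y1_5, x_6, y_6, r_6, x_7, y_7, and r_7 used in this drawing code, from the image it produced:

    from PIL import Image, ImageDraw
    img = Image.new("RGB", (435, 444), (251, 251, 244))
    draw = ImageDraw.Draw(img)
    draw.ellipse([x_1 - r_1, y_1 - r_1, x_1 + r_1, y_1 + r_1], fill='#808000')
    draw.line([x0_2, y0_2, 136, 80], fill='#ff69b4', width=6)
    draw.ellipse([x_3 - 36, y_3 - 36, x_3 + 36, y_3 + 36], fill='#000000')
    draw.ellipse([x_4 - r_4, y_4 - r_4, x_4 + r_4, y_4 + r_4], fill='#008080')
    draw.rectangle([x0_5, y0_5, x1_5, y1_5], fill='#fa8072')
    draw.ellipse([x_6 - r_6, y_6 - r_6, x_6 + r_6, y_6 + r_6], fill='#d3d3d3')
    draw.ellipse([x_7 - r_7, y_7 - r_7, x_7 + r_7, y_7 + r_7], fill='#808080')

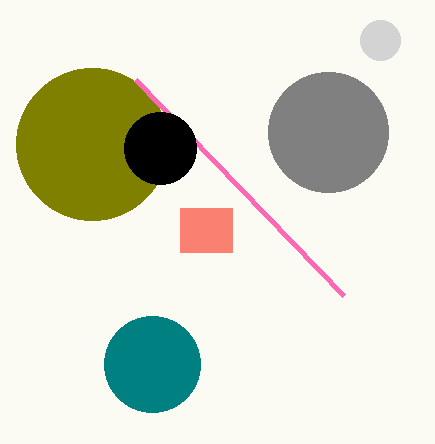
x_1 = 92; y_1 = 144; r_1 = 76; x0_2 = 344; y0_2 = 296; x_3 = 160; y_3 = 148; x_4 = 152; y_4 = 364; r_4 = 48; x0_5 = 180; y0_5 = 208; x1_5 = 232; y1_5 = 252; x_6 = 380; y_6 = 40; r_6 = 20; x_7 = 328; y_7 = 132; r_7 = 60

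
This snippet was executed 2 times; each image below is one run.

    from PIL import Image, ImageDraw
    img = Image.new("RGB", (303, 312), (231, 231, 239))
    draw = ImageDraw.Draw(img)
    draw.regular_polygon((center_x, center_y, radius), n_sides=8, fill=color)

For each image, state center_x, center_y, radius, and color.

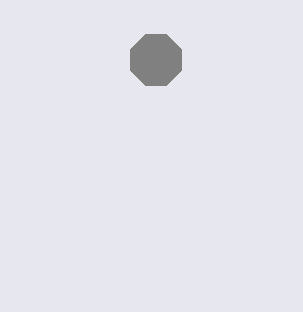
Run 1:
center_x = 156
center_y = 60
radius = 28
color = 'gray'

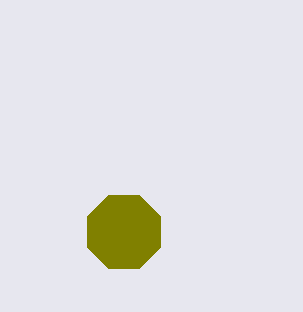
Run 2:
center_x = 124
center_y = 232
radius = 40
color = 'olive'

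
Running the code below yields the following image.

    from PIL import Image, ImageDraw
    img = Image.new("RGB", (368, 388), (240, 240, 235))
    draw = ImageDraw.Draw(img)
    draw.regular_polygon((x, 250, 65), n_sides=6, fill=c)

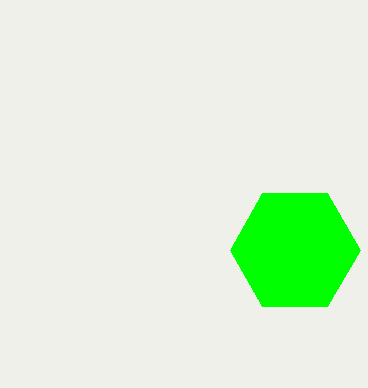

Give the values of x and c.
x = 295; c = 'lime'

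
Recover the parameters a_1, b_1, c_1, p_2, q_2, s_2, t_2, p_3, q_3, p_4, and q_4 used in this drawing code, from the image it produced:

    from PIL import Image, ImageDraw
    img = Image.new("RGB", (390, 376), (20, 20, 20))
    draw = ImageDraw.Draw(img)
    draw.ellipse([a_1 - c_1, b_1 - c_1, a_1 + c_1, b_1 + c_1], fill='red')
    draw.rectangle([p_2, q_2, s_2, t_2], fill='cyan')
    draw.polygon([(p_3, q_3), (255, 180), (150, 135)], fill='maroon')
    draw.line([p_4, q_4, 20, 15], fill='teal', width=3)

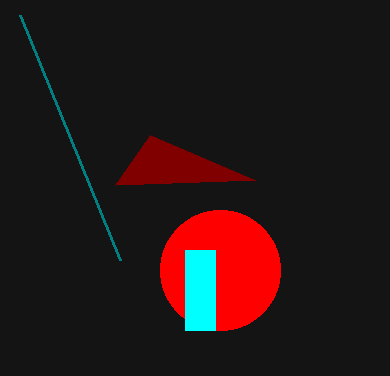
a_1 = 220, b_1 = 270, c_1 = 60, p_2 = 185, q_2 = 250, s_2 = 215, t_2 = 330, p_3 = 115, q_3 = 185, p_4 = 120, q_4 = 260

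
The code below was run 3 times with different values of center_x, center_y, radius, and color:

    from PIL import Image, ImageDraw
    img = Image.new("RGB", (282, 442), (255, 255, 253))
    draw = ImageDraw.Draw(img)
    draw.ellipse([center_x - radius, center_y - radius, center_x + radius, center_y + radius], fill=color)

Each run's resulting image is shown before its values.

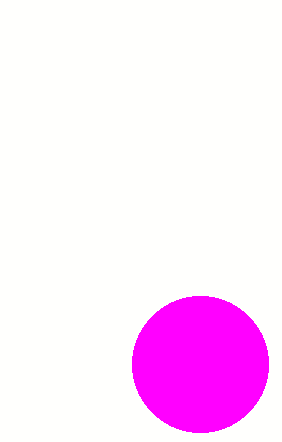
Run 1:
center_x = 200; center_y = 364; radius = 68; color = 'magenta'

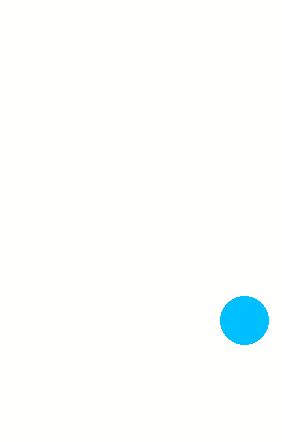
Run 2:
center_x = 244
center_y = 320
radius = 24
color = 'deepskyblue'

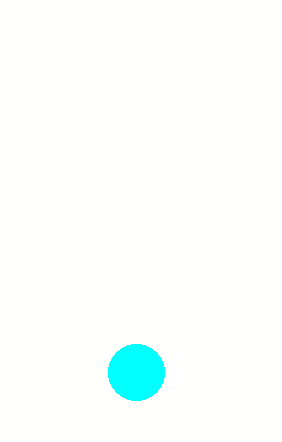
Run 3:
center_x = 136, center_y = 372, radius = 28, color = 'cyan'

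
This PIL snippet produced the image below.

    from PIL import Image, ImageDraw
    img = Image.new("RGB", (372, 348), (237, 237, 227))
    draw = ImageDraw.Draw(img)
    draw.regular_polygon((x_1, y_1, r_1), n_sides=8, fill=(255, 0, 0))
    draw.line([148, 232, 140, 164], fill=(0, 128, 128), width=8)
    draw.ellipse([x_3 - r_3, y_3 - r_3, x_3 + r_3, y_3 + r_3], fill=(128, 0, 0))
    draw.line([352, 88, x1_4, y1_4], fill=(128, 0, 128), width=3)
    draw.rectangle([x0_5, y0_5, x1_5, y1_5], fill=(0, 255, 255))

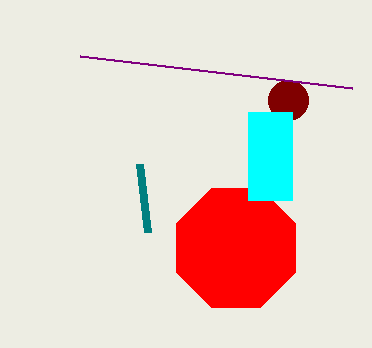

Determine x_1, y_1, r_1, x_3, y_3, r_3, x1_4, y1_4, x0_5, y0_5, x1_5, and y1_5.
x_1 = 236; y_1 = 248; r_1 = 64; x_3 = 288; y_3 = 100; r_3 = 20; x1_4 = 80; y1_4 = 56; x0_5 = 248; y0_5 = 112; x1_5 = 292; y1_5 = 200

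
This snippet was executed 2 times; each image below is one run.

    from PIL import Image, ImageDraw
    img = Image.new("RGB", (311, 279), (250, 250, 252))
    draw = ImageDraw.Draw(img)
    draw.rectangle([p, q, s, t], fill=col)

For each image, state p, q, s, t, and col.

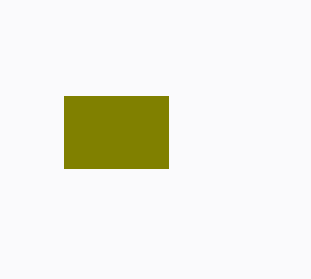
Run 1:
p = 64
q = 96
s = 168
t = 168
col = 'olive'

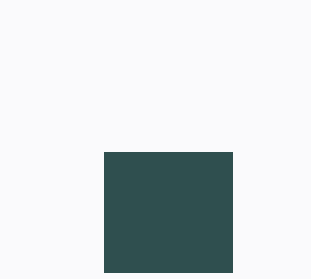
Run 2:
p = 104
q = 152
s = 232
t = 272
col = 'darkslategray'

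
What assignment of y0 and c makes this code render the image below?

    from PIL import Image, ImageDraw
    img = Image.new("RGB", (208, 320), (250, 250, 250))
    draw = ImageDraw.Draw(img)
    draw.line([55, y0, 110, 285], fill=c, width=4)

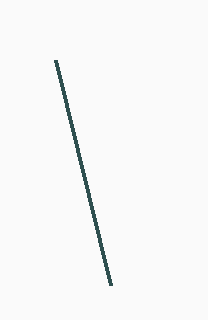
y0 = 60, c = 'darkslategray'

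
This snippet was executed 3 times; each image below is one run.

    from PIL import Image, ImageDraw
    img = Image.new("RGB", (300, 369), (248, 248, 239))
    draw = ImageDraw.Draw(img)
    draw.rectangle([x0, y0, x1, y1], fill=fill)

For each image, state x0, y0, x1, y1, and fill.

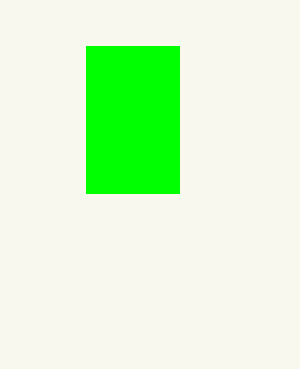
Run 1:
x0 = 86
y0 = 46
x1 = 179
y1 = 193
fill = 'lime'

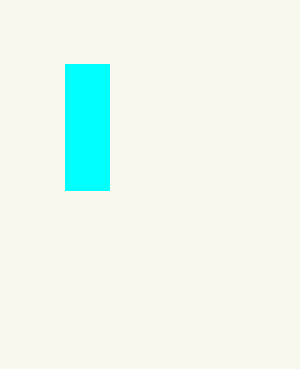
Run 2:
x0 = 65; y0 = 64; x1 = 109; y1 = 190; fill = 'cyan'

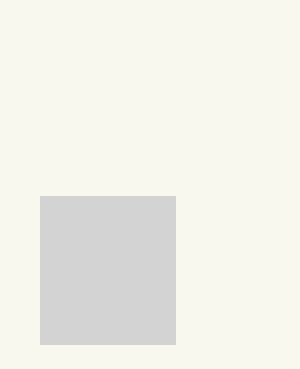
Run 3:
x0 = 40; y0 = 196; x1 = 175; y1 = 344; fill = 'lightgray'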